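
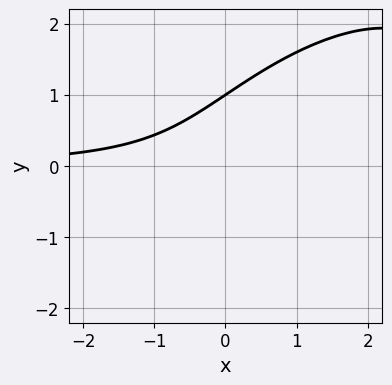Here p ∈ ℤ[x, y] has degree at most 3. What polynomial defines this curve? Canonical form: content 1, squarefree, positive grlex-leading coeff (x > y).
2*x^2*y - 3*x*y^2 + 3*y^3 - 3*x*y - 3

First, degree: a generic line meets the curve in up to 3 points, so deg p = 3.
Then, observable constraints: it misses every integer gridline on the x-axis; it meets the y-axis at y = 1 (among the integer gridlines).
Finally, assembling these constraints gives the stated polynomial.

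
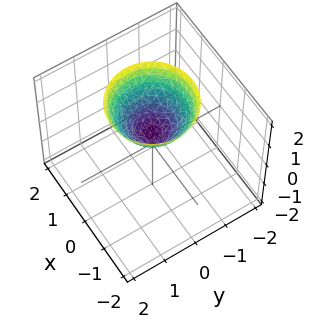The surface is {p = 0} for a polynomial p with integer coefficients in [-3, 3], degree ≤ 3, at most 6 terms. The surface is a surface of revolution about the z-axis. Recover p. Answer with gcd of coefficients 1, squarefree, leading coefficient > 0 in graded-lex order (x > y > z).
2*x^2 + 2*y^2 - 2*z + 1

1. Degree: the shape is more complex than any degree-1 surface, so deg p = 2.
2. By symmetry, every cross-section ⟂ z is a circle, so x, y appear only via x² + y².
3. From the axis intercepts and sections: it misses every integer gridline on the y-axis; a circular section at z = 2 has radius between 1 and 2; the surface avoids every integer x-axis point in the box.
4. The integer polynomial consistent with all of this is the stated p.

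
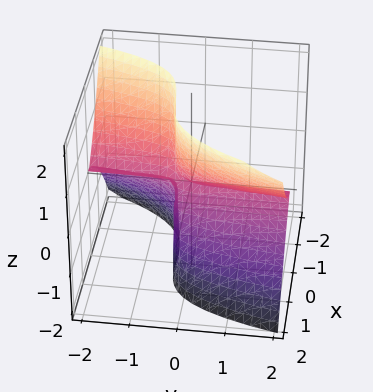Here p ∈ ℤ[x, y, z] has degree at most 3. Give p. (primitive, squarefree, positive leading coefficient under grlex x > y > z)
3*x^3 - x*y*z - 3*y*z^2 - z^2

First, the degree is 3 — the shape is more complex than any degree-2 surface.
Next, checking where it meets the axes: the visible y-axis segment lies entirely on the surface; it meets the x-axis at x = 0 (among the integer gridlines).
Finally, together with the visible shape, these determine p as stated.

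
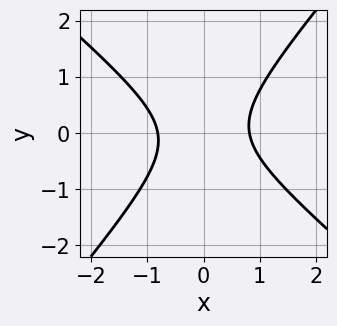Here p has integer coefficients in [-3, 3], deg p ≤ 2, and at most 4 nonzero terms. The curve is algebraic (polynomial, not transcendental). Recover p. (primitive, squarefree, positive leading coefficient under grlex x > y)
3*x^2 + x*y - 3*y^2 - 2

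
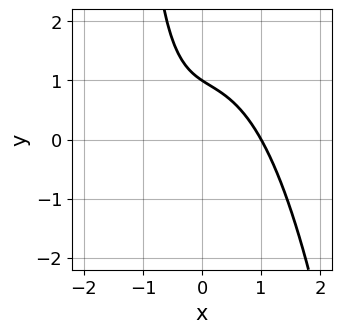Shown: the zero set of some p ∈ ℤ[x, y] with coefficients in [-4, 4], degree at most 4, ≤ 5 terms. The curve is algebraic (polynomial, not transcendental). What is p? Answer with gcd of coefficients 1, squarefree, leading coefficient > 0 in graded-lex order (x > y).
3*x^3 + 2*x*y + 3*y - 3

First, deg p = 3.
Then, from the visible intercepts: it crosses the y-axis at the gridline y = 1; it crosses the x-axis at the gridline x = 1.
Finally, fitting integer coefficients to these (and the overall shape) gives p.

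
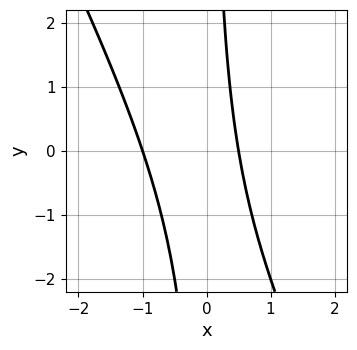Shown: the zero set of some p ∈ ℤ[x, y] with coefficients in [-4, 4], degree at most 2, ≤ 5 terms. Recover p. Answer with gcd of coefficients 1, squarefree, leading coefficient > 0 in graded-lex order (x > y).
2*x^2 + x*y + x - 1

deg p = 2. The shape is more complex than any degree-1 curve.
From the axis intercepts and sections: it crosses the x-axis at the gridline x = -1; it misses every integer gridline on the y-axis.
Together with the visible shape, these determine p as stated.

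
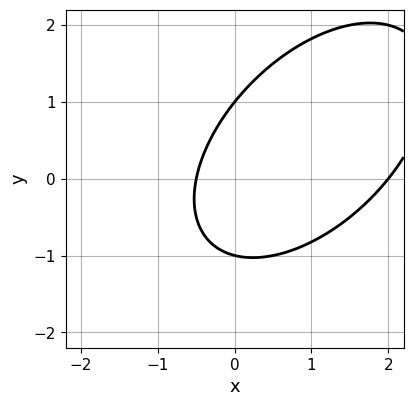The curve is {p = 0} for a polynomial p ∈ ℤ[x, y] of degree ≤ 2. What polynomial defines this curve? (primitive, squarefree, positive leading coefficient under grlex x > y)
First, deg p = 2. No degree-1 curve has this shape.
Next, from the visible intercepts: the y-axis gridline crossings are at y ∈ {-1, 1}; one x-axis crossing is at x = 2.
Finally, together with the visible shape, these determine p as stated.

2*x^2 - 2*x*y + 2*y^2 - 3*x - 2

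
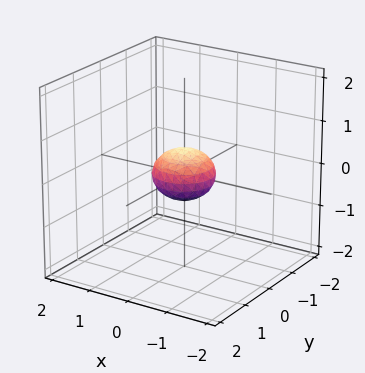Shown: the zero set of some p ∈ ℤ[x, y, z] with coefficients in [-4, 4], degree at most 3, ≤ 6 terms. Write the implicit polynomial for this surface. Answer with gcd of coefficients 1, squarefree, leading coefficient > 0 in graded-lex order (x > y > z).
2*x^2 + 2*y^2 + 3*z^2 - 1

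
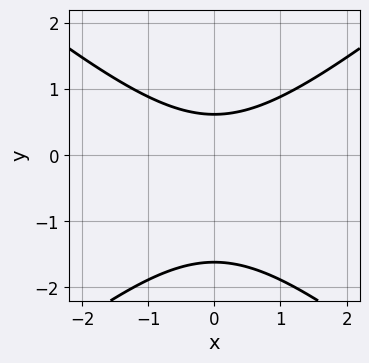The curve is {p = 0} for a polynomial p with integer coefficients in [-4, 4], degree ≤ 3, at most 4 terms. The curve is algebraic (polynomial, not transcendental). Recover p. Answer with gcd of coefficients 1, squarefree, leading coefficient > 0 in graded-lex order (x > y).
1. Degree: no degree-1 curve has this shape, so deg p = 2.
2. Symmetries: mirror symmetry x ↦ −x ⇒ only even powers of x.
3. Observable constraints: no x-intercept at any integer in the box.
4. Matching integer coefficients to the picture gives p.

2*x^2 - 3*y^2 - 3*y + 3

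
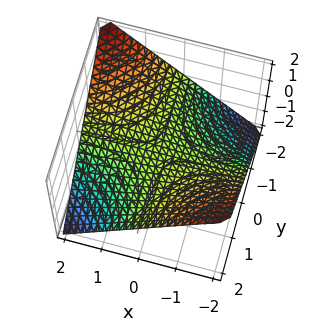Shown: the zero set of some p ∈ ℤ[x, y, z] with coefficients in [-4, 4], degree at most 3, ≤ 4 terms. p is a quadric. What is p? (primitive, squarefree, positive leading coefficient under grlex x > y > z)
x*y + 2*z

1. The degree is 2 — a saddle surface; a quadric.
2. Reading off the gridlines: it meets the z-axis at z = 0 (among the integer gridlines); every point of the y-axis in the box is on the surface; the visible x-axis segment lies entirely on the surface.
3. Matching integer coefficients to the picture gives p.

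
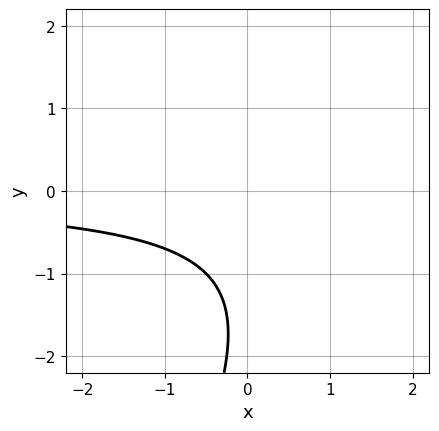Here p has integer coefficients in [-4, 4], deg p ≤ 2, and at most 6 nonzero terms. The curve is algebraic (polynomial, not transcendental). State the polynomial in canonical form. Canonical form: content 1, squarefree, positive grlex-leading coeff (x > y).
First, the degree is 2 — the shape is more complex than any degree-1 curve.
Next, against the integer gridlines: the curve avoids every integer y-axis point in the box; no x-intercept at any integer in the box.
Finally, fitting integer coefficients to these (and the overall shape) gives p.

2*x*y - y^2 - 3*y - 3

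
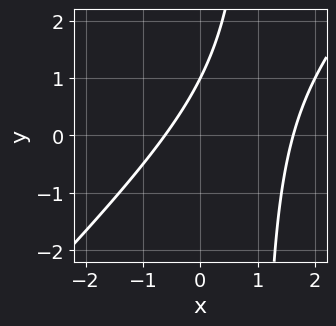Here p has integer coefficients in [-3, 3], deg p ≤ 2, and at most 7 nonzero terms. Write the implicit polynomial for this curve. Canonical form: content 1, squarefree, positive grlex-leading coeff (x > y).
x^2 - x*y - x + y - 1

deg p = 2. The shape is more complex than any degree-1 curve.
Against the integer gridlines: it meets the y-axis at y = 1 (among the integer gridlines).
Assembling these constraints gives the stated polynomial.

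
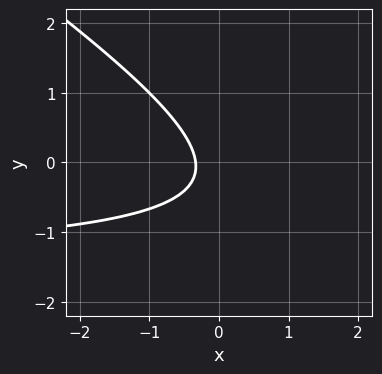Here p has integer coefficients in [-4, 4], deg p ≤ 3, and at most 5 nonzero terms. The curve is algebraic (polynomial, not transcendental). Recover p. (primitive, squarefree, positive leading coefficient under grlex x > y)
(a) deg p = 2. No degree-1 curve has this shape.
(b) Against the integer gridlines: it misses every integer gridline on the y-axis.
(c) Putting this together gives p.

2*x*y + 3*y^2 + 3*x + y + 1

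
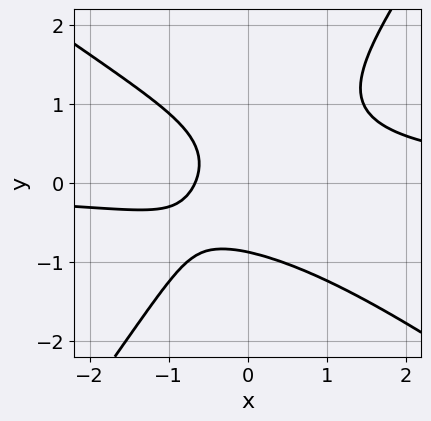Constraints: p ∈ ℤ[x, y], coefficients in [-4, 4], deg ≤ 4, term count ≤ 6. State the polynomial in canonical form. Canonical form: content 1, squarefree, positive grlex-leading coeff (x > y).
3*x^2*y + 2*x*y^2 - 3*y^3 - 3*x - 2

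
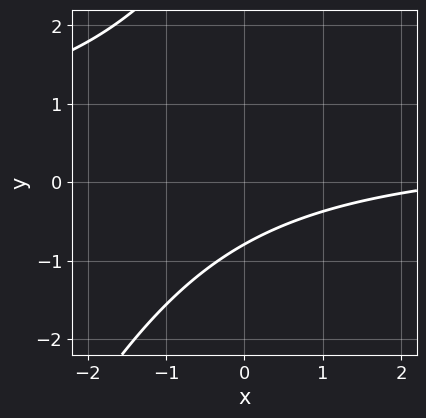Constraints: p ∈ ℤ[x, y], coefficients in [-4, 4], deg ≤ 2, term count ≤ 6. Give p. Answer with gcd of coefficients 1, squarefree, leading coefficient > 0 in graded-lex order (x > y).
The degree is 2 — no degree-1 curve has this shape.
From the axis intercepts and sections: no x-intercept at any integer in the box.
Together with the visible shape, these determine p as stated.

2*x*y - y^2 - x + 3*y + 3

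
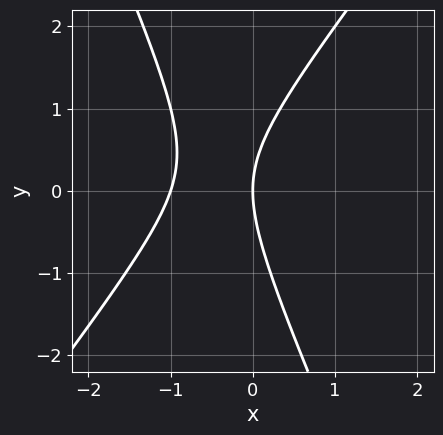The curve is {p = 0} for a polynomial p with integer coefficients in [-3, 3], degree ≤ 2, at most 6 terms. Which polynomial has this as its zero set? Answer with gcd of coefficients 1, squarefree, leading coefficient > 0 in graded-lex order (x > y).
3*x^2 - x*y - y^2 + 3*x

deg p = 2. A generic line meets the curve in up to 2 points.
Against the integer gridlines: one y-axis crossing is at y = 0; among the integer gridlines, it crosses the x-axis at x ∈ {-1, 0}.
Putting this together gives p.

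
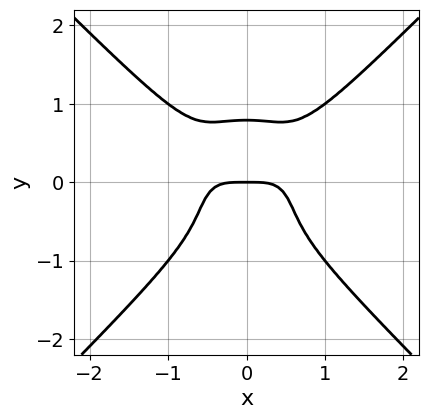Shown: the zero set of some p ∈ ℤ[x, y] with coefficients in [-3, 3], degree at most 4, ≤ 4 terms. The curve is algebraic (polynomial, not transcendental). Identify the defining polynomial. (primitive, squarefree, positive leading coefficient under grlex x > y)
First, the degree is 4 — a generic line meets the curve in up to 4 points.
Then, symmetries: it's symmetric under x → −x, forcing even powers of x.
Next, observable constraints: it meets the y-axis at y = 0 (among the integer gridlines); it meets the x-axis at x = 0 (among the integer gridlines).
Finally, the integer polynomial consistent with all of this is the stated p.

2*x^4 - 2*y^4 - x^2*y + y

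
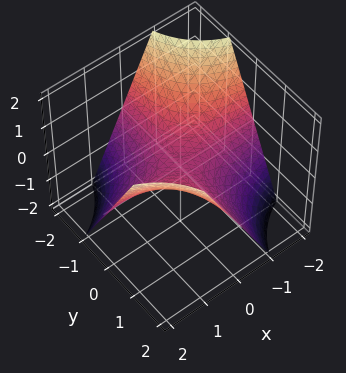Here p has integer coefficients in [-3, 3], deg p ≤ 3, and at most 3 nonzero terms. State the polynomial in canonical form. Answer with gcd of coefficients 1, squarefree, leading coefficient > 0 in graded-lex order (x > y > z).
x*y - z

deg p = 2. A hyperbolic paraboloid; a quadric.
Reading off the gridlines: every point of the y-axis in the box is on the surface; the visible x-axis segment lies entirely on the surface.
Fitting integer coefficients to these (and the overall shape) gives p.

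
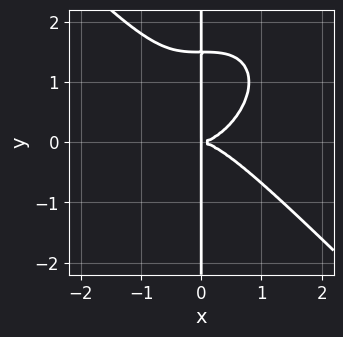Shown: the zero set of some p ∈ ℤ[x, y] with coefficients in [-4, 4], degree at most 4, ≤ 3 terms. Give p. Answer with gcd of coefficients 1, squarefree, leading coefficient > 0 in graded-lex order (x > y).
2*x^4 + 2*x*y^3 - 3*x*y^2

First, degree: a generic line meets the curve in up to 4 points, so deg p = 4.
Then, against the integer gridlines: every point of the y-axis in the box is on the curve.
Finally, fitting integer coefficients to these (and the overall shape) gives p.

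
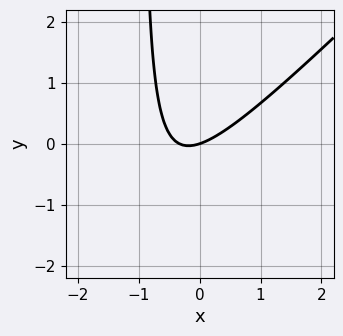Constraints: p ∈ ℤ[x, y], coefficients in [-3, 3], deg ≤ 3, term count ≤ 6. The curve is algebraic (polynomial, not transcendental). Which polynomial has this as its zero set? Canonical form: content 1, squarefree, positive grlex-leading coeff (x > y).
(a) deg p = 2. No degree-1 curve has this shape.
(b) Checking where it meets the axes: one y-axis crossing is at y = 0; one x-axis crossing is at x = 0.
(c) Solving for integer coefficients yields p as stated.

3*x^2 - 3*x*y + x - 3*y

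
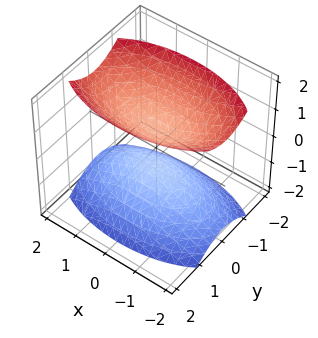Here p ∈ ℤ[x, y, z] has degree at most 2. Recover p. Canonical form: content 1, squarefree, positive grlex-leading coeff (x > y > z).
1. I count 2 distinct pieces. Treating them together as one polynomial.
2. deg p = 2. Two sheets facing apart; a quadric.
3. Symmetries: the y ↦ −y reflection is a symmetry, so y appears only in even powers; the x ↦ −x reflection is a symmetry, so x appears only in even powers; the z ↦ −z reflection is a symmetry, so z appears only in even powers.
4. From the axis intercepts and sections: no y-intercept at any integer in the box; it misses every integer gridline on the x-axis.
5. The integer polynomial consistent with all of this is the stated p.

x^2 + 3*y^2 - 2*z^2 + 1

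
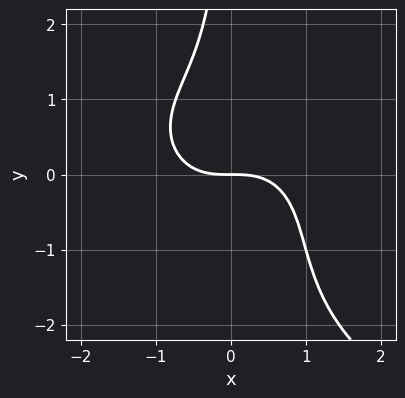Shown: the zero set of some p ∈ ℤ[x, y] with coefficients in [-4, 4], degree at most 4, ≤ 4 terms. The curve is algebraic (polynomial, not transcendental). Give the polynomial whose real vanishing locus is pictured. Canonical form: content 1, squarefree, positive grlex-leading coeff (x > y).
x*y^3 + 2*x^3 + 2*x*y^2 + 3*y

1. Degree: no degree-3 curve has this shape, so deg p = 4.
2. Checking where it meets the axes: one y-axis crossing is at y = 0; one x-axis crossing is at x = 0.
3. Fitting integer coefficients to these (and the overall shape) gives p.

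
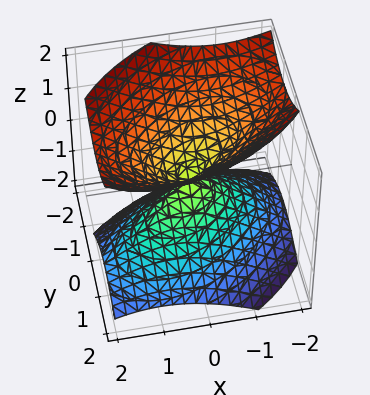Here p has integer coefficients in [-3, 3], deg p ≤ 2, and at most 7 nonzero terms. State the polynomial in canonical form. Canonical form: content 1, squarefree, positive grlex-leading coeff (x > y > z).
First, I count 2 distinct pieces. Treating them together as one polynomial.
Next, the degree is 2 — a generic line meets the surface in up to 2 points.
Then, checking where it meets the axes: one y-axis crossing is at y = 0; it meets the x-axis at x = 0 (among the integer gridlines).
Finally, putting this together gives p.

2*x^2 - 2*x*y + 3*y^2 + y*z - 3*z^2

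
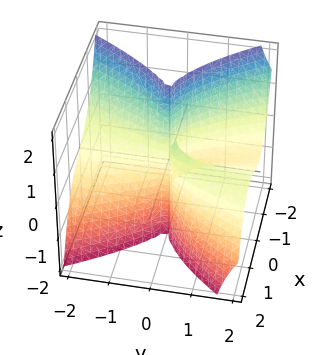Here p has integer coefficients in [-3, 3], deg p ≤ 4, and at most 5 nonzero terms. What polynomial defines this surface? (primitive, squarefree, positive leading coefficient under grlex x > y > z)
x^3 + y^2*z - x*y

First, deg p = 3. The shape is more complex than any degree-2 surface.
Next, against the integer gridlines: every point of the z-axis in the box is on the surface; one x-axis crossing is at x = 0.
Finally, these observations pin down the coefficients. Check: (0, -2, 0) on the y-axis lies on the surface, and p(0, -2, 0) = 0. ✓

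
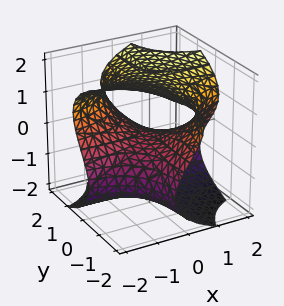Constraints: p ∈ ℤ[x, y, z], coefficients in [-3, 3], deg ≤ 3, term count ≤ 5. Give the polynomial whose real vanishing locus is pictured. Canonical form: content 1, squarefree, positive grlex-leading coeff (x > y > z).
1. The degree is 3 — the shape is more complex than any degree-2 surface.
2. Checking where it meets the axes: every point of the y-axis in the box is on the surface; one z-axis crossing is at z = 0; every point of the x-axis in the box is on the surface.
3. Assembling these constraints gives the stated polynomial.

z^3 - 2*x*y - 3*z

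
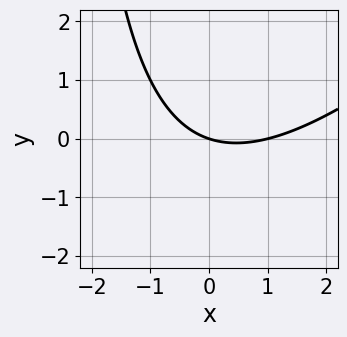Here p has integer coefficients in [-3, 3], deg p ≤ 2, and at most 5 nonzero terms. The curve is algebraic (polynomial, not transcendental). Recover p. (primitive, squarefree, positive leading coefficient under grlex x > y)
x^2 - x*y - x - 3*y

(a) The degree is 2 — the shape is more complex than any degree-1 curve.
(b) Checking where it meets the axes: one y-axis crossing is at y = 0; the x-axis gridline crossings are at x ∈ {0, 1}.
(c) Matching integer coefficients to the picture gives p.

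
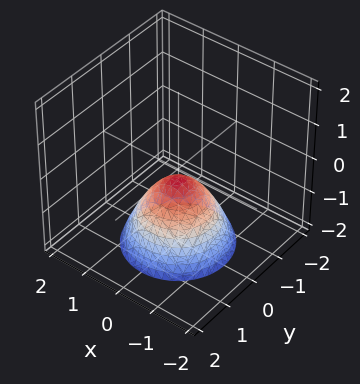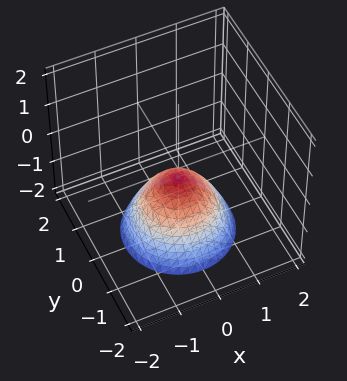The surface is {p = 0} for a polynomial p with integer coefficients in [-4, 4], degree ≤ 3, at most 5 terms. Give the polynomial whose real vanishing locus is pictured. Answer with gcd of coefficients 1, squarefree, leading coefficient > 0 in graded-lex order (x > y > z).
1. The degree is 2 — a generic line meets the surface in up to 2 points.
2. Symmetries: rotational symmetry about the z-axis ⇒ p depends on x, y only through x² + y².
3. Reading off the gridlines: it misses every integer gridline on the y-axis; no x-intercept at any integer in the box; a circular section at z = -1 has radius between 0 and 1.
4. These observations pin down the coefficients.

3*x^2 + 3*y^2 + 3*z + 1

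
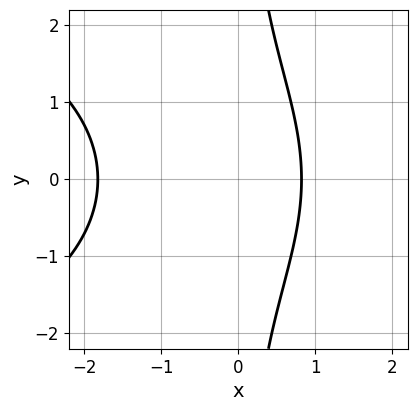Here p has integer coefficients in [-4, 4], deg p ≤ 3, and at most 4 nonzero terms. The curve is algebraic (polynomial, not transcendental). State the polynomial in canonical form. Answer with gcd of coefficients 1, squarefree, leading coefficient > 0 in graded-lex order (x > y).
1. The degree is 3 — the shape is more complex than any degree-2 curve.
2. Symmetries: it's symmetric under y → −y, forcing even powers of y.
3. Checking where it meets the axes: it misses every integer gridline on the y-axis.
4. These observations pin down the coefficients.

x*y^2 + 2*x^2 + 2*x - 3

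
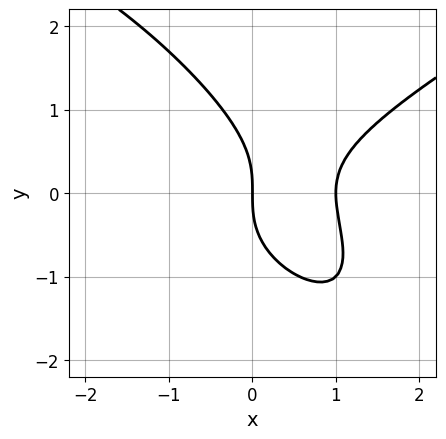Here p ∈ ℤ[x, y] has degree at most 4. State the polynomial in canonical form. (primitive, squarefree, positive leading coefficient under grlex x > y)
The degree is 3 — no degree-2 curve has this shape.
From the visible intercepts: it meets the y-axis at y = 0 (among the integer gridlines); the x-axis gridline crossings are at x ∈ {0, 1}.
Solving for integer coefficients yields p as stated.

x^3 - 2*x*y^2 - 2*y^3 + 2*x^2 - 3*x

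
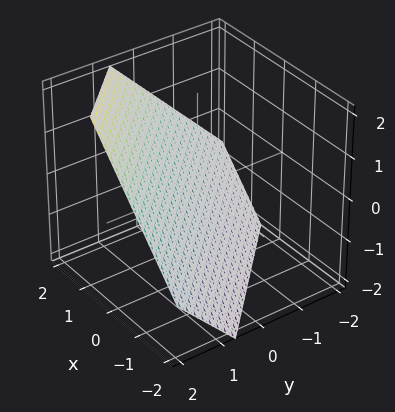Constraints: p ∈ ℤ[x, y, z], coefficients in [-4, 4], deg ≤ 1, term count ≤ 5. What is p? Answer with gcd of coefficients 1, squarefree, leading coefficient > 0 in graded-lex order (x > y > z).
First, the degree is 1 — the surface is flat (a plane).
Finally, putting this together gives p.

3*x + 3*y - 3*z - 2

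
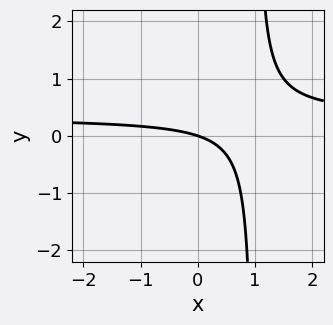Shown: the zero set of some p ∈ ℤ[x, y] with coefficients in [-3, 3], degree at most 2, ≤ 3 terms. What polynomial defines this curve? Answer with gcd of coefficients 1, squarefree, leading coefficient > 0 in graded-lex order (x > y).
The degree is 2 — no degree-1 curve has this shape.
Checking where it meets the axes: it crosses the y-axis at the gridline y = 0; one x-axis crossing is at x = 0.
Solving for integer coefficients yields p as stated.

3*x*y - x - 3*y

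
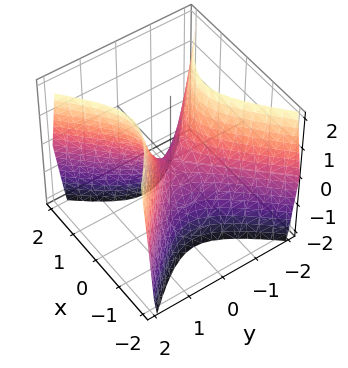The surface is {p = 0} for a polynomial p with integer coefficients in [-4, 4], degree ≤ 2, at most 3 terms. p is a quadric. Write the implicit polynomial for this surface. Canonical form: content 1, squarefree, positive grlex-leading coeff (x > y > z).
First, degree: a hyperbolic paraboloid; a quadric, so deg p = 2.
Then, symmetries: the y ↦ −y reflection is a symmetry, so y appears only in even powers; the x ↦ −x reflection is a symmetry, so x appears only in even powers.
Then, checking where it meets the axes: it meets the x-axis at x = 0 (among the integer gridlines); it meets the z-axis at z = 0 (among the integer gridlines); it meets the y-axis at y = 0 (among the integer gridlines).
Finally, the integer polynomial consistent with all of this is the stated p.

2*x^2 - 2*y^2 + z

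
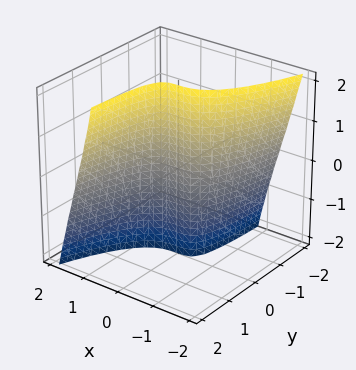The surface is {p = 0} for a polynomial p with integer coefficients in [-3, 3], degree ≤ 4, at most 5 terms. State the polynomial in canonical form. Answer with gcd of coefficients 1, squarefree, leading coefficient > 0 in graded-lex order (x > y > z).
2*x^3 + x*y*z - 2*y

1. Degree: a generic line meets the surface in up to 3 points, so deg p = 3.
2. Against the integer gridlines: one y-axis crossing is at y = 0; the visible z-axis segment lies entirely on the surface; it crosses the x-axis at the gridline x = 0.
3. Solving for integer coefficients yields p as stated.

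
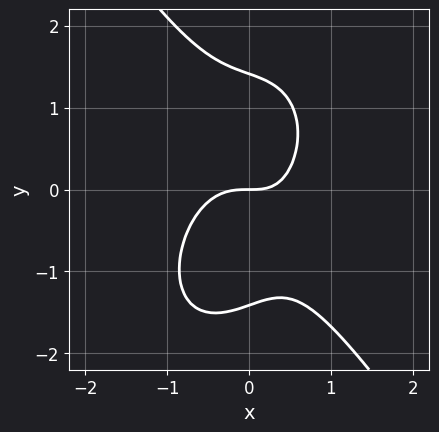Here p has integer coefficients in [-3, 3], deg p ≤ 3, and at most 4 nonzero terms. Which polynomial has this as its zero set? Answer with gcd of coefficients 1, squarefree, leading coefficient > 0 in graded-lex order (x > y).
The degree is 3 — no degree-2 curve has this shape.
Reading off the gridlines: it crosses the y-axis at the gridline y = 0; one x-axis crossing is at x = 0.
Matching integer coefficients to the picture gives p.

3*x^3 + y^3 + x*y - 2*y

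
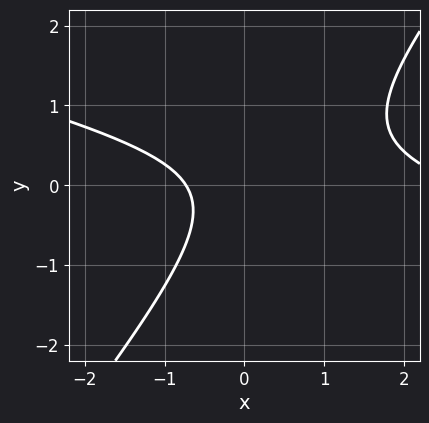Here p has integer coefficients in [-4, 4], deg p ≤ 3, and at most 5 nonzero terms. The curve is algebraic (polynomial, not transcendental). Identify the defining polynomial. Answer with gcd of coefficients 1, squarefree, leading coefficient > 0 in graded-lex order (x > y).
Degree: a generic line meets the curve in up to 2 points, so deg p = 2.
Reading off the gridlines: it misses every integer gridline on the y-axis.
Putting this together gives p.

x^2 + 3*x*y - 3*y^2 - 2*x - 2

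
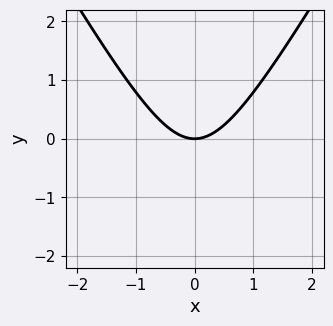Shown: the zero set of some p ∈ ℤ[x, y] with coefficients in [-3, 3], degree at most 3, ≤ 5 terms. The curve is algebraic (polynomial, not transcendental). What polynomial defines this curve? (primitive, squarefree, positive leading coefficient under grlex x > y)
3*x^2 - y^2 - 3*y

First, deg p = 2. No degree-1 curve has this shape.
Next, symmetries: it's symmetric under x → −x, forcing even powers of x.
Then, against the integer gridlines: it meets the y-axis at y = 0 (among the integer gridlines); one x-axis crossing is at x = 0.
Finally, solving for integer coefficients yields p as stated.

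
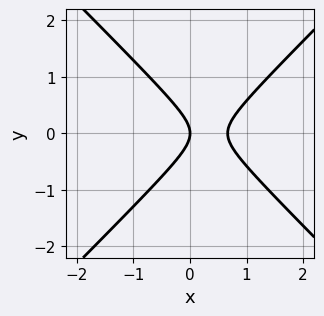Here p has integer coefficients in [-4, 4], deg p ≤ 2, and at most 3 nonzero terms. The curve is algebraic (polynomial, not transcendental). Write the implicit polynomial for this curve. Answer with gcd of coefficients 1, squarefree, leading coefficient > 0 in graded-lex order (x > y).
First, the degree is 2 — no degree-1 curve has this shape.
Then, symmetries: it's symmetric under y → −y, forcing even powers of y.
Then, against the integer gridlines: it meets the y-axis at y = 0 (among the integer gridlines); one x-axis crossing is at x = 0.
Finally, together with the visible shape, these determine p as stated.

3*x^2 - 3*y^2 - 2*x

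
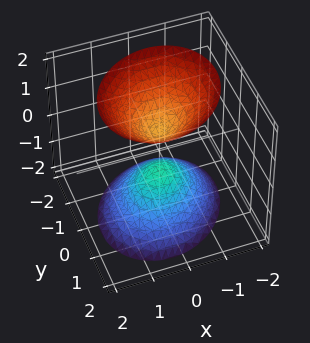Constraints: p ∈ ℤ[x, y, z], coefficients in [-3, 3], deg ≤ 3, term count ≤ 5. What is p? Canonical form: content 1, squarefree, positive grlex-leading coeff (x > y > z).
3*x^2 - x*y + 3*y^2 - 2*z^2 + 1

(a) There are 2 components.
(b) The degree is 2 — a generic line meets the surface in up to 2 points.
(c) From the axis intercepts and sections: it misses every integer gridline on the x-axis; it misses every integer gridline on the y-axis.
(d) Putting this together gives p.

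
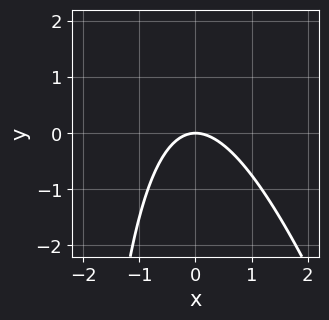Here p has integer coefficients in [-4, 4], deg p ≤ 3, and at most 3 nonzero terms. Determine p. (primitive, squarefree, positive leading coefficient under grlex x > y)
3*x^2 + x*y + 3*y

1. deg p = 2.
2. Reading off the gridlines: one x-axis crossing is at x = 0; one y-axis crossing is at y = 0.
3. The integer polynomial consistent with all of this is the stated p.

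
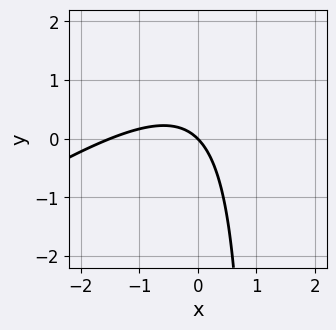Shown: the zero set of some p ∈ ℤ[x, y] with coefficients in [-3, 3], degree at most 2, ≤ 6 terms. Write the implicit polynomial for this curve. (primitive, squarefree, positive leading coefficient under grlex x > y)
(a) The degree is 2 — the shape is more complex than any degree-1 curve.
(b) Checking where it meets the axes: one y-axis crossing is at y = 0; it meets the x-axis at x = 0 (among the integer gridlines).
(c) Fitting integer coefficients to these (and the overall shape) gives p.

2*x^2 - 3*x*y + 3*x + 3*y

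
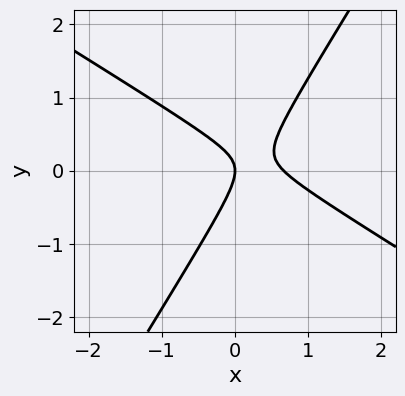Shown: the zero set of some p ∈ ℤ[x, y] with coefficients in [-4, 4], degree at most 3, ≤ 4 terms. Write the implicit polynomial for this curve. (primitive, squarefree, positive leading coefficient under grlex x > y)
The degree is 2 — no degree-1 curve has this shape.
Checking where it meets the axes: one x-axis crossing is at x = 0; it meets the y-axis at y = 0 (among the integer gridlines).
Matching integer coefficients to the picture gives p.

3*x^2 + 3*x*y - 3*y^2 - 2*x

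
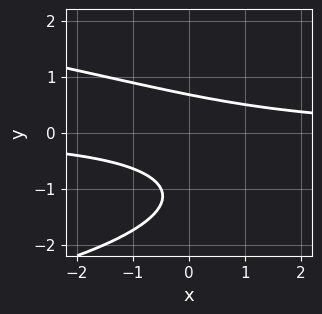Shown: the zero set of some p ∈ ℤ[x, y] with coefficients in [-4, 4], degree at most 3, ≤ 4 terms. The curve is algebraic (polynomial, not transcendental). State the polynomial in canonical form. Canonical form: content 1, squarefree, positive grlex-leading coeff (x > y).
The degree is 3 — the shape is more complex than any degree-2 curve.
Observable constraints: it misses every integer gridline on the x-axis.
Putting this together gives p.

2*y^3 + 2*x*y + 3*y^2 - 2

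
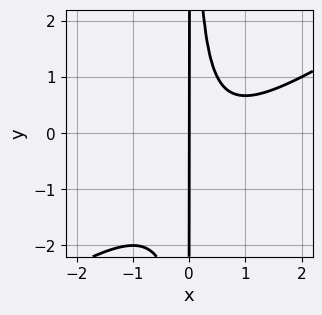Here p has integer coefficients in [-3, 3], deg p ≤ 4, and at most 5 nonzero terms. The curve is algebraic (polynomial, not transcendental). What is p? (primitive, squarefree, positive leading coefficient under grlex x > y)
2*x^3 - 3*x^2*y - 2*x^2 + 2*x

First, deg p = 3. No degree-2 curve has this shape.
Then, reading off the gridlines: it meets the x-axis at x = 0 (among the integer gridlines); the visible y-axis segment lies entirely on the curve.
Finally, solving for integer coefficients yields p as stated.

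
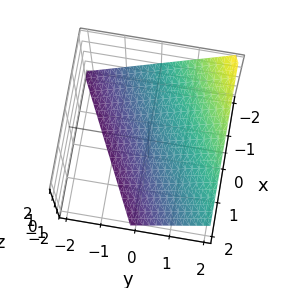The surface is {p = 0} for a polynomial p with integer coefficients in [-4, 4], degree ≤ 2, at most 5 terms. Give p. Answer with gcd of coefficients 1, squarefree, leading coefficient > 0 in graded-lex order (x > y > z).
deg p = 1.
Against the integer gridlines: it crosses the z-axis at the gridline z = -1; one x-axis crossing is at x = -2; one y-axis crossing is at y = 1.
Putting this together gives p.

x - 2*y + 2*z + 2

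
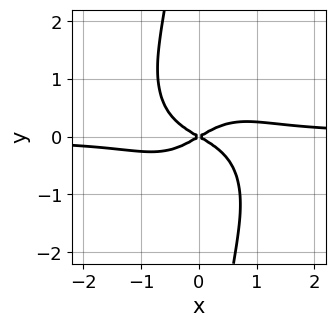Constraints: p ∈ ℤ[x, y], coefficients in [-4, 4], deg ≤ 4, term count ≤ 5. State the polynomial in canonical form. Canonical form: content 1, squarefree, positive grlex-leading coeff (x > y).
3*x^3*y + 2*x*y^3 - x^2 + 3*y^2

(a) deg p = 4.
(b) From the visible intercepts: one x-axis crossing is at x = 0; it crosses the y-axis at the gridline y = 0.
(c) Assembling these constraints gives the stated polynomial.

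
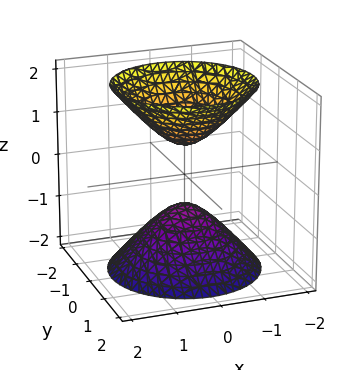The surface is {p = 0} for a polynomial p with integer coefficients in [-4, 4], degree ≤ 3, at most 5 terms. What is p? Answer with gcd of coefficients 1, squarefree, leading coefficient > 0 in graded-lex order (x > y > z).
3*x^2 + 3*y^2 - 2*z^2 + 1

(a) I count 2 distinct pieces. They look like related sheets of one shape, so recover p as a whole.
(b) Degree: two separate bowl-shaped sheets opening away from each other; a quadric, so deg p = 2.
(c) Symmetries: rotational symmetry about the z-axis ⇒ p depends on x, y only through x² + y²; the z ↦ −z reflection is a symmetry, so z appears only in even powers.
(d) From the axis intercepts and sections: no x-intercept at any integer in the box; no y-intercept at any integer in the box; a circular section at z = 1 has radius between 0 and 1.
(e) Together with the visible shape, these determine p as stated.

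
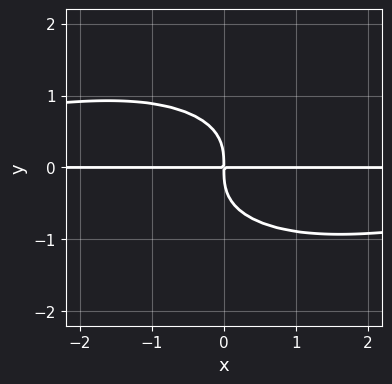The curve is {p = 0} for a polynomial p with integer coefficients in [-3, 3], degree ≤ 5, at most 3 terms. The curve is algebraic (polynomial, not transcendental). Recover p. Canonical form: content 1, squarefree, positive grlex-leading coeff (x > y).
x^2*y^2 + 3*y^4 + 3*x*y

1. deg p = 4.
2. Against the integer gridlines: the visible x-axis segment lies entirely on the curve.
3. These observations pin down the coefficients.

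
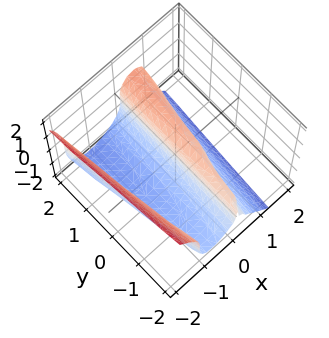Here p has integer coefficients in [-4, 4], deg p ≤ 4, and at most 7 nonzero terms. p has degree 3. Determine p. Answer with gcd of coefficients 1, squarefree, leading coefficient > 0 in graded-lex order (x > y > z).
3*x^3 + z^3 + 3*x^2 - x*y - 3*x

1. The degree is 3 — the shape is more complex than any degree-2 surface.
2. From the visible intercepts: it crosses the z-axis at the gridline z = 0; it crosses the x-axis at the gridline x = 0; every point of the y-axis in the box is on the surface.
3. Fitting integer coefficients to these (and the overall shape) gives p.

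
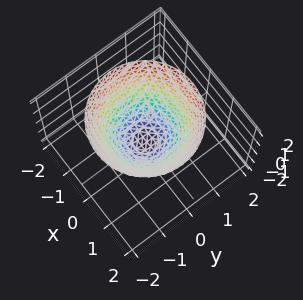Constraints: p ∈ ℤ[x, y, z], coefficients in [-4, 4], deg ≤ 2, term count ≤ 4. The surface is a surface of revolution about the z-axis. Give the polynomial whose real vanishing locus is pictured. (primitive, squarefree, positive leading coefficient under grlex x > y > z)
2*x^2 + 2*y^2 - 2*z - 1

(a) deg p = 2. A generic line meets the surface in up to 2 points.
(b) Symmetries: the surface is invariant under rotation about z: p = q(x² + y², z).
(c) Reading off the gridlines: a circular section at z = 1 has radius between 1 and 2.
(d) Putting this together gives p.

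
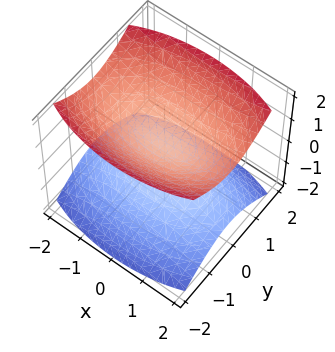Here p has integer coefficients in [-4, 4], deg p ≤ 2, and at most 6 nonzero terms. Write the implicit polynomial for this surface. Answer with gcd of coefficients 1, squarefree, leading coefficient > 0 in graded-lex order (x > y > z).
1. There are 2 components.
2. The degree is 2 — two separate bowl-shaped sheets opening away from each other; a quadric.
3. Symmetries: it's symmetric under x → −x, forcing even powers of x; mirror symmetry y ↦ −y ⇒ only even powers of y; the z ↦ −z reflection is a symmetry, so z appears only in even powers.
4. From the axis intercepts and sections: it misses every integer gridline on the x-axis; no y-intercept at any integer in the box.
5. These observations pin down the coefficients.

x^2 + 3*y^2 - 3*z^2 + 1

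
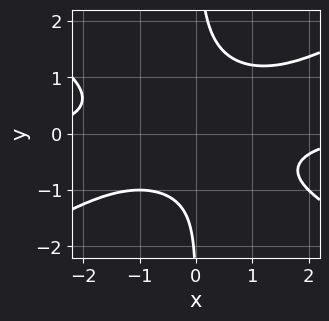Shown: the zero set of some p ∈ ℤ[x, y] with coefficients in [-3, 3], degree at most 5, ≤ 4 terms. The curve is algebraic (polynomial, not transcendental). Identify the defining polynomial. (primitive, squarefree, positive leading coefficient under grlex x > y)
x^3*y - 3*x*y^3 + y + 3

First, degree: the shape is more complex than any degree-3 curve, so deg p = 4.
Next, reading off the gridlines: no x-intercept at any integer in the box; it misses every integer gridline on the y-axis.
Finally, putting this together gives p.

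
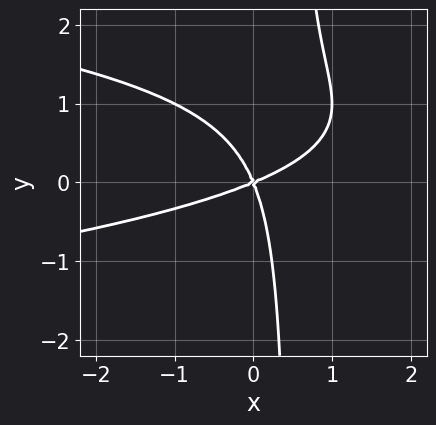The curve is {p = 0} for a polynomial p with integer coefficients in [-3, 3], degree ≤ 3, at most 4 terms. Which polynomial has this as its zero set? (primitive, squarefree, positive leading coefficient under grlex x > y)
2*x*y^2 + x^2 - 2*x*y - y^2

First, the degree is 3 — no degree-2 curve has this shape.
Next, reading off the gridlines: it meets the x-axis at x = 0 (among the integer gridlines); it meets the y-axis at y = 0 (among the integer gridlines).
Finally, fitting integer coefficients to these (and the overall shape) gives p.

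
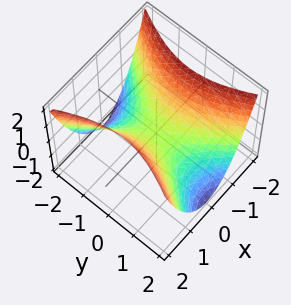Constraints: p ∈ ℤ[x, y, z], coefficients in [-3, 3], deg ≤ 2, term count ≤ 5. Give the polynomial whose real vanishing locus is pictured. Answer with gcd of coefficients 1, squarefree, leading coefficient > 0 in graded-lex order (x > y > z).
2*x^2 - y^2 - 2*z

1. Degree: a hyperbolic paraboloid; a quadric, so deg p = 2.
2. Symmetries: it's symmetric under x → −x, forcing even powers of x; the y ↦ −y reflection is a symmetry, so y appears only in even powers.
3. Checking where it meets the axes: it meets the x-axis at x = 0 (among the integer gridlines); it meets the z-axis at z = 0 (among the integer gridlines); it crosses the y-axis at the gridline y = 0.
4. Assembling these constraints gives the stated polynomial.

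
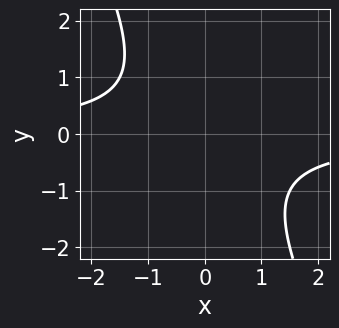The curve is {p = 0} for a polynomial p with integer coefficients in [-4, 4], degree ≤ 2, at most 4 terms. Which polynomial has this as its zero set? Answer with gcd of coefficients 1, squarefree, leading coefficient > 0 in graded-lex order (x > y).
The degree is 2 — the shape is more complex than any degree-1 curve.
Observable constraints: no y-intercept at any integer in the box; the curve avoids every integer x-axis point in the box.
Together with the visible shape, these determine p as stated.

2*x*y + y^2 + 2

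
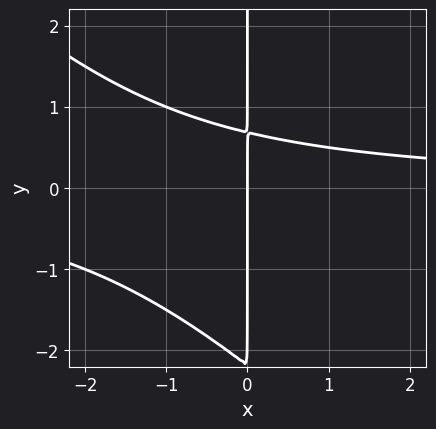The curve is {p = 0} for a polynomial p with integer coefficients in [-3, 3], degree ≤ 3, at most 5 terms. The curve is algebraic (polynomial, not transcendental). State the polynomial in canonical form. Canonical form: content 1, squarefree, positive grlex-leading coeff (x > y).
2*x^2*y + 2*x*y^2 + 3*x*y - 3*x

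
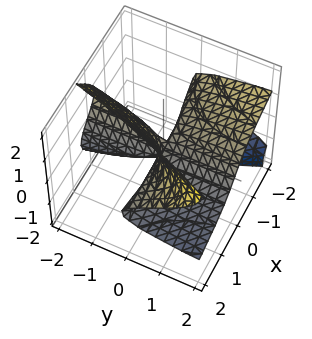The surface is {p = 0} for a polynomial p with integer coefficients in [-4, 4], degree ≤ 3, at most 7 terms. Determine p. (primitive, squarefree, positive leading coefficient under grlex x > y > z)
x^2*z + 3*x*z^2 - 2*z^3 - 2*x*y - 2*y*z

First, the degree is 3 — a generic line meets the surface in up to 3 points.
Next, from the axis intercepts and sections: it meets the z-axis at z = 0 (among the integer gridlines); every point of the x-axis in the box is on the surface; the visible y-axis segment lies entirely on the surface.
Finally, solving for integer coefficients yields p as stated.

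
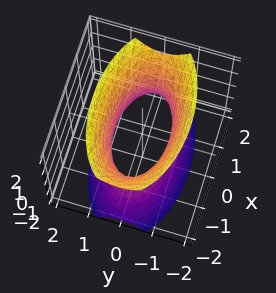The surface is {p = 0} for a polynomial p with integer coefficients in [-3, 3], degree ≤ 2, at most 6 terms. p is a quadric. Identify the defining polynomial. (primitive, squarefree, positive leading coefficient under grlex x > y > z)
x^2 + 3*y^2 - z^2 - 2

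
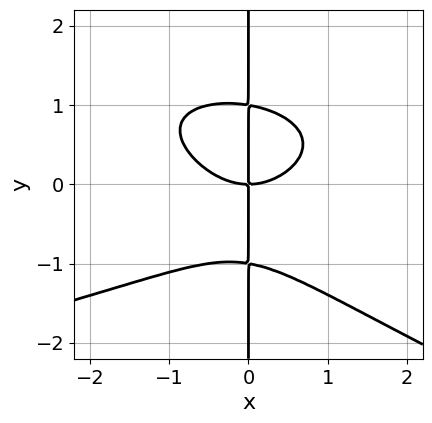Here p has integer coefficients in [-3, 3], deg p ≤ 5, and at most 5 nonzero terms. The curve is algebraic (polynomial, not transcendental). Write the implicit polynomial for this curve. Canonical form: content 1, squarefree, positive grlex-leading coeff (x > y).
x^2*y^2 + 3*x*y^3 + 2*x^3 - 3*x*y

First, degree: the shape is more complex than any degree-3 curve, so deg p = 4.
Next, against the integer gridlines: it meets the x-axis at x = 0 (among the integer gridlines); the visible y-axis segment lies entirely on the curve.
Finally, putting this together gives p.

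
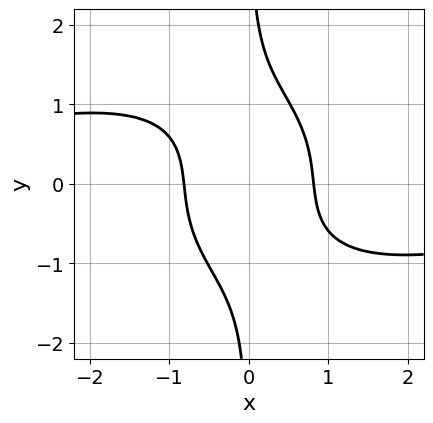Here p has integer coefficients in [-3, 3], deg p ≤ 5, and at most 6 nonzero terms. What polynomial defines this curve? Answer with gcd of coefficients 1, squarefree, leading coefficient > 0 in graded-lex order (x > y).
x^3*y + 2*x*y^3 + 3*x^2 - 2

First, degree: the shape is more complex than any degree-3 curve, so deg p = 4.
Next, checking where it meets the axes: no y-intercept at any integer in the box.
Finally, putting this together gives p.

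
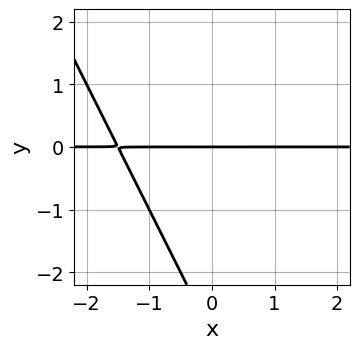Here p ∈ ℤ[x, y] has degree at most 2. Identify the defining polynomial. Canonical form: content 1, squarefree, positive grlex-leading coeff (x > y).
2*x*y + y^2 + 3*y

1. deg p = 2. The shape is more complex than any degree-1 curve.
2. From the axis intercepts and sections: one y-axis crossing is at y = 0; the visible x-axis segment lies entirely on the curve.
3. Together with the visible shape, these determine p as stated.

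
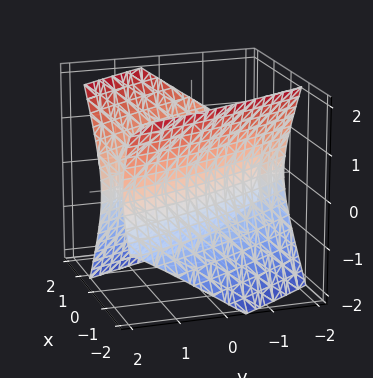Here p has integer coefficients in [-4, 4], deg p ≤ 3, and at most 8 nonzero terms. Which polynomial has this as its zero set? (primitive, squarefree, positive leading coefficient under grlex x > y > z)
3*x^2 + 3*x*y - x*z + y^2 - 2*z^2 - 3

There are 2 components.
Degree: a generic line meets the surface in up to 2 points, so deg p = 2.
From the axis intercepts and sections: no z-intercept at any integer in the box; among the integer gridlines, it crosses the x-axis at x ∈ {-1, 1}.
Fitting integer coefficients to these (and the overall shape) gives p.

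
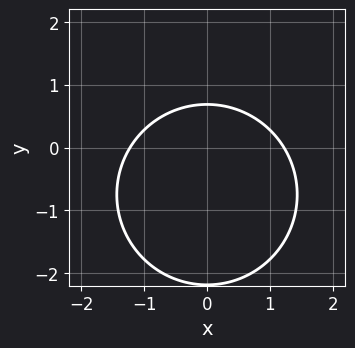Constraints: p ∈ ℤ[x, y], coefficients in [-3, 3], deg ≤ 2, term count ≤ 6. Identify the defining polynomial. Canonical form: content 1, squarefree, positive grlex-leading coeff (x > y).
2*x^2 + 2*y^2 + 3*y - 3

1. Degree: a generic line meets the curve in up to 2 points, so deg p = 2.
2. Symmetries: mirror symmetry x ↦ −x ⇒ only even powers of x.
3. Assembling these constraints gives the stated polynomial.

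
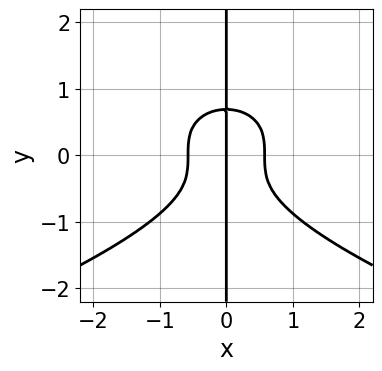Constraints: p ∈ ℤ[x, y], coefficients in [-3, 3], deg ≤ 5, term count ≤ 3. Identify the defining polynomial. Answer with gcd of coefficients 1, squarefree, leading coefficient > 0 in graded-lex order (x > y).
First, the degree is 4 — the shape is more complex than any degree-3 curve.
Then, against the integer gridlines: every point of the y-axis in the box is on the curve; it crosses the x-axis at the gridline x = 0.
Finally, fitting integer coefficients to these (and the overall shape) gives p.

3*x*y^3 + 3*x^3 - x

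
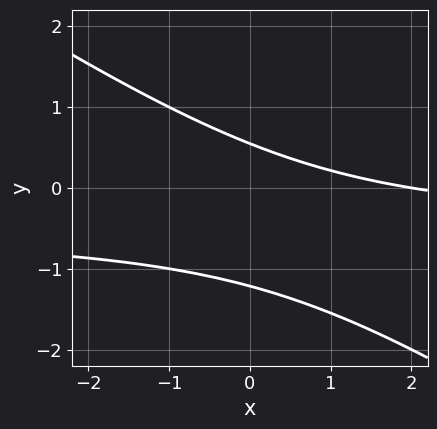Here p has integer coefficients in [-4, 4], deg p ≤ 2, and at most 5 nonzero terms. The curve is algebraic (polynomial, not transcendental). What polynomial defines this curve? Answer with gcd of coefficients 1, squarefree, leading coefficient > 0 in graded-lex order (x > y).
2*x*y + 3*y^2 + x + 2*y - 2

1. The degree is 2 — a generic line meets the curve in up to 2 points.
2. Observable constraints: it meets the x-axis at x = 2 (among the integer gridlines).
3. Putting this together gives p.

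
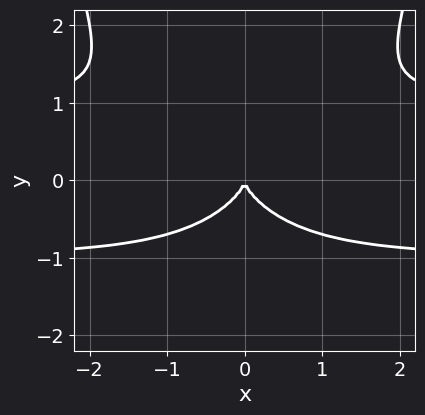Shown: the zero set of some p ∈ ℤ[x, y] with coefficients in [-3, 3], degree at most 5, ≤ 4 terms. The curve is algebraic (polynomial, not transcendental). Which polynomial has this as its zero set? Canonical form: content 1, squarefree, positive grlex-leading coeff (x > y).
1. deg p = 4.
2. Symmetries: it's symmetric under x → −x, forcing even powers of x.
3. From the axis intercepts and sections: it crosses the y-axis at the gridline y = 0; it meets the x-axis at x = 0 (among the integer gridlines).
4. Solving for integer coefficients yields p as stated.

2*x^2*y^2 - 3*y^3 - 2*x^2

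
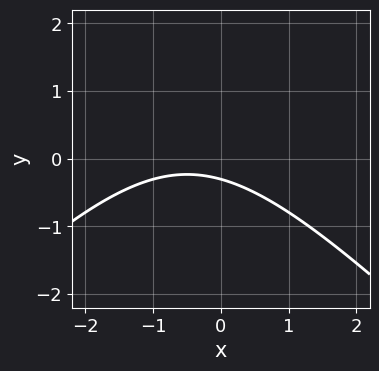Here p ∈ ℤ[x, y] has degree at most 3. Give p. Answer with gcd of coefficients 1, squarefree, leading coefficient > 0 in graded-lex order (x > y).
(a) Degree: a generic line meets the curve in up to 2 points, so deg p = 2.
(b) Reading off the gridlines: the curve avoids every integer x-axis point in the box.
(c) Fitting integer coefficients to these (and the overall shape) gives p.

x^2 - y^2 + x + 3*y + 1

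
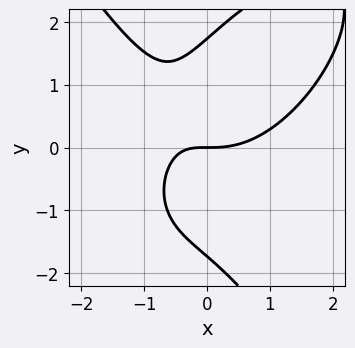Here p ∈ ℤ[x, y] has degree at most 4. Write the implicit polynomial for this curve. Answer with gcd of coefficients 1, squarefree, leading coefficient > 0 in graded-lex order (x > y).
2*x^3 - x^2*y + y^3 - 3*x*y - 3*y

The degree is 3 — no degree-2 curve has this shape.
Reading off the gridlines: one y-axis crossing is at y = 0; one x-axis crossing is at x = 0.
Putting this together gives p.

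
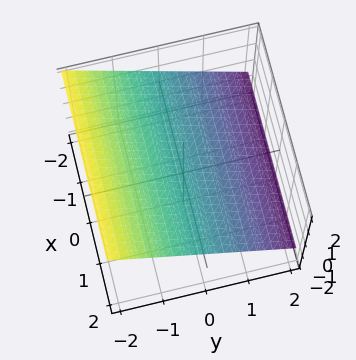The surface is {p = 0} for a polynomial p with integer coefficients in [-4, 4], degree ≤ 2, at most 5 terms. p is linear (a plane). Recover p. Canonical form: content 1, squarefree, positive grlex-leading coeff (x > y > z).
2*y + 3*z - 2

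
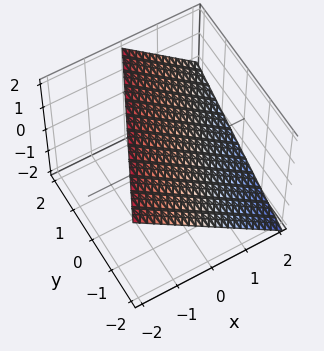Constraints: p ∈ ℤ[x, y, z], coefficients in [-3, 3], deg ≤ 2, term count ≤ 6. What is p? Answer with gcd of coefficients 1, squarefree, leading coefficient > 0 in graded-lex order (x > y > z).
(a) deg p = 1. The surface is flat (a plane).
(b) Checking where it meets the axes: it meets the z-axis at z = 1 (among the integer gridlines); one y-axis crossing is at y = -2.
(c) Solving for integer coefficients yields p as stated. Check: (1, 0, 0) on the x-axis lies on the surface, and p(1, 0, 0) = 0. ✓

2*x - y + 2*z - 2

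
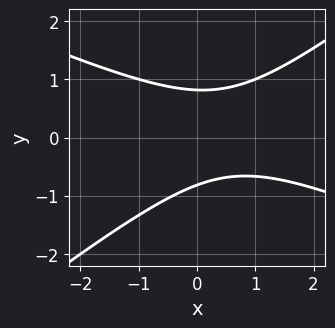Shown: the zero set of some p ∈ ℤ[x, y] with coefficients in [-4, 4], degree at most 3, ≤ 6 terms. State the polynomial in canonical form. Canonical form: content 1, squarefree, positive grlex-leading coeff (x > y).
x^2 + x*y - 3*y^2 - x + 2

1. deg p = 2. No degree-1 curve has this shape.
2. Checking where it meets the axes: no x-intercept at any integer in the box.
3. These observations pin down the coefficients.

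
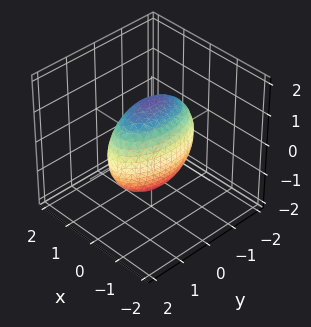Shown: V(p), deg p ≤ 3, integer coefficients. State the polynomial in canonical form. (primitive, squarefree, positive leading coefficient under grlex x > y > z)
deg p = 2. Bounded and convex; a quadric.
Symmetries: mirror symmetry z ↦ −z ⇒ only even powers of z; mirror symmetry x ↦ −x ⇒ only even powers of x; mirror symmetry y ↦ −y ⇒ only even powers of y.
Together with the visible shape, these determine p as stated.

3*x^2 + y^2 + z^2 - 2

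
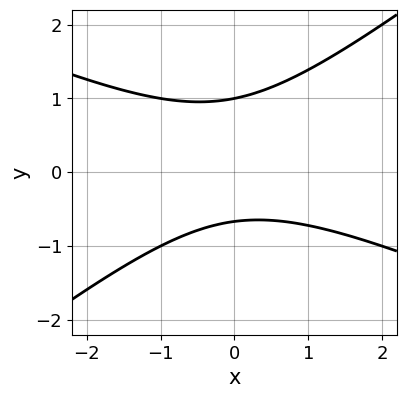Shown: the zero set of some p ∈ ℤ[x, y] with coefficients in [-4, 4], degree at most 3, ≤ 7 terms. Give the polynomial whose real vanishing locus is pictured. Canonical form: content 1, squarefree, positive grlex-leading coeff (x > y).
1. deg p = 2. A generic line meets the curve in up to 2 points.
2. Reading off the gridlines: it meets the y-axis at y = 1 (among the integer gridlines); the curve avoids every integer x-axis point in the box.
3. Assembling these constraints gives the stated polynomial.

x^2 + x*y - 3*y^2 + y + 2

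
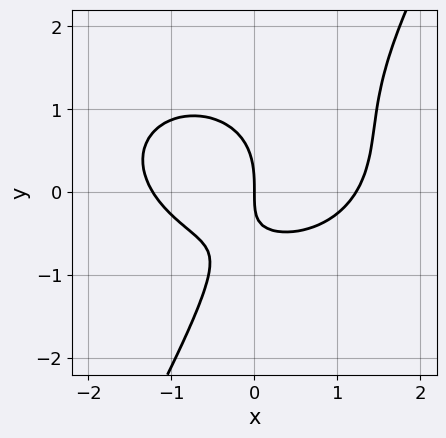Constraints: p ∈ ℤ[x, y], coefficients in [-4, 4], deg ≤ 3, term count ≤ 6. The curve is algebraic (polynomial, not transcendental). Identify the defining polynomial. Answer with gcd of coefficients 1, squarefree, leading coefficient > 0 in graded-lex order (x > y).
deg p = 3. The shape is more complex than any degree-2 curve.
Observable constraints: it meets the y-axis at y = 0 (among the integer gridlines); it crosses the x-axis at the gridline x = 0.
Putting this together gives p.

2*x^3 + 3*x*y^2 - 2*y^3 - 3*x*y - 3*x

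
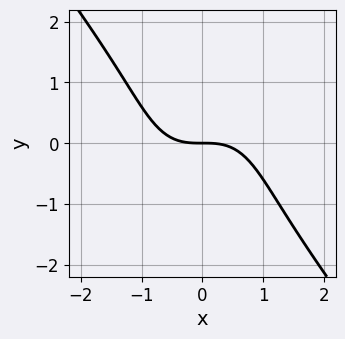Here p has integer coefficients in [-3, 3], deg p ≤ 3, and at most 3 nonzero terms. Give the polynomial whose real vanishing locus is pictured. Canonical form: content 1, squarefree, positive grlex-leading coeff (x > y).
1. Degree: the shape is more complex than any degree-2 curve, so deg p = 3.
2. Observable constraints: one y-axis crossing is at y = 0; it crosses the x-axis at the gridline x = 0.
3. Matching integer coefficients to the picture gives p.

2*x^3 + y^3 + 3*y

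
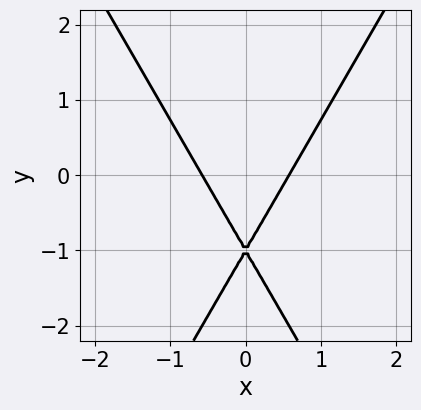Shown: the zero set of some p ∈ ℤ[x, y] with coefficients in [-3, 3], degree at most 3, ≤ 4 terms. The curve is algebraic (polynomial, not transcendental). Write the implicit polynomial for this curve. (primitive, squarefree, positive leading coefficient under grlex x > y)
3*x^2 - y^2 - 2*y - 1

The degree is 2 — the shape is more complex than any degree-1 curve.
Symmetries: the x ↦ −x reflection is a symmetry, so x appears only in even powers.
From the axis intercepts and sections: one y-axis crossing is at y = -1.
The integer polynomial consistent with all of this is the stated p.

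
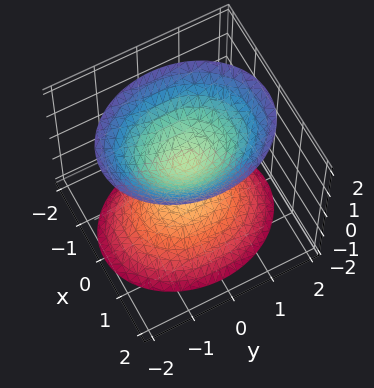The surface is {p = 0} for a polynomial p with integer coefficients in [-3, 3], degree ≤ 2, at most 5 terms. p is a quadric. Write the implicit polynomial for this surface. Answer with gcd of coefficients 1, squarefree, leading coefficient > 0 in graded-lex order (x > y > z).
3*x^2 + 2*y^2 - 2*z^2 + 1

The picture has 2 separate pieces.
The degree is 2 — two sheets facing apart; a quadric.
Symmetries: it's symmetric under y → −y, forcing even powers of y; it's symmetric under x → −x, forcing even powers of x; it's symmetric under z → −z, forcing even powers of z.
Observable constraints: no x-intercept at any integer in the box; it misses every integer gridline on the y-axis.
These observations pin down the coefficients.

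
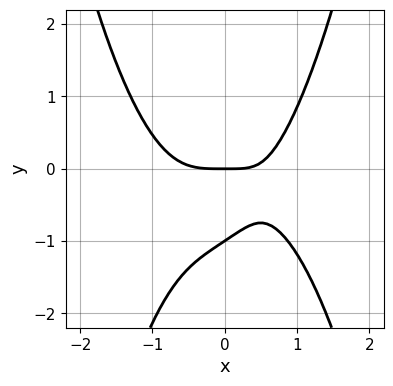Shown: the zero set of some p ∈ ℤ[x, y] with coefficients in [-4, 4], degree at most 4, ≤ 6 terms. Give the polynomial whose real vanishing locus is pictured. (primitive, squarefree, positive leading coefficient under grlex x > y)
Degree: a generic line meets the curve in up to 4 points, so deg p = 4.
From the axis intercepts and sections: it crosses the x-axis at the gridline x = 0; the y-axis gridline crossings are at y ∈ {-1, 0}.
Fitting integer coefficients to these (and the overall shape) gives p.

3*x^4 + 2*x*y - 3*y^2 - 3*y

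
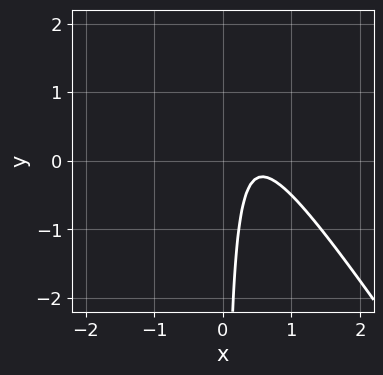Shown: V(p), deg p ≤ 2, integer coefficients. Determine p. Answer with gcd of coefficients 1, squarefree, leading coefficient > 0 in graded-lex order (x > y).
3*x^2 + 2*x*y - 3*x + 1

First, deg p = 2. No degree-1 curve has this shape.
Then, from the visible intercepts: no y-intercept at any integer in the box; it misses every integer gridline on the x-axis.
Finally, matching integer coefficients to the picture gives p.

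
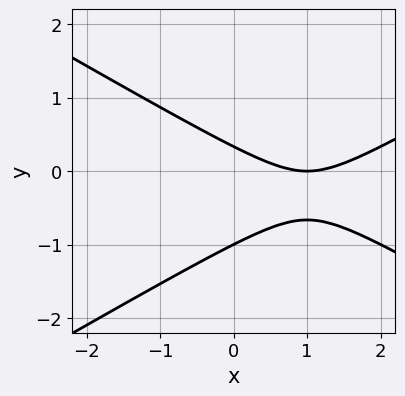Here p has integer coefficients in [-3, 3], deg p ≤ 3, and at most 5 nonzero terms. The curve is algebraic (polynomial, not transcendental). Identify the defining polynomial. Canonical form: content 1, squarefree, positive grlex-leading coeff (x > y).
x^2 - 3*y^2 - 2*x - 2*y + 1

1. deg p = 2. A generic line meets the curve in up to 2 points.
2. Observable constraints: it meets the x-axis at x = 1 (among the integer gridlines); it meets the y-axis at y = -1 (among the integer gridlines).
3. Solving for integer coefficients yields p as stated.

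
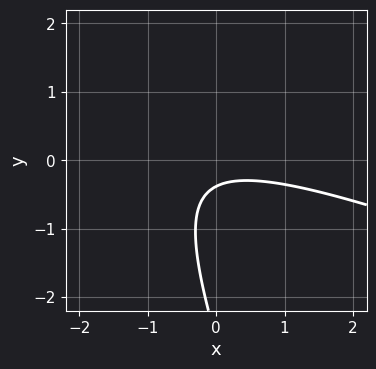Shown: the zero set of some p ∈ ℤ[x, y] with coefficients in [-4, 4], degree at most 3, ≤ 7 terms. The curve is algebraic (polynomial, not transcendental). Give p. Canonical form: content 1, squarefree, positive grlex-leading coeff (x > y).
(a) deg p = 2.
(b) From the axis intercepts and sections: no x-intercept at any integer in the box.
(c) The integer polynomial consistent with all of this is the stated p.

x^2 + 3*x*y + y^2 + 3*y + 1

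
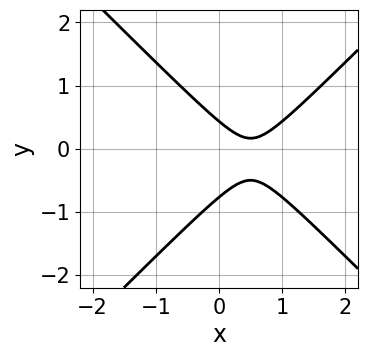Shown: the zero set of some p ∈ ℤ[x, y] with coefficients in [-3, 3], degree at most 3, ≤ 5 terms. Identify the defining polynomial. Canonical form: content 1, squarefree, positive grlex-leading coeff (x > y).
3*x^2 - 3*y^2 - 3*x - y + 1

First, the degree is 2 — the shape is more complex than any degree-1 curve.
Then, reading off the gridlines: no x-intercept at any integer in the box.
Finally, solving for integer coefficients yields p as stated.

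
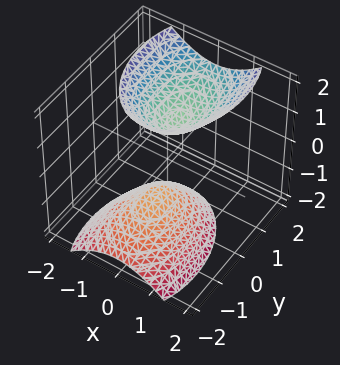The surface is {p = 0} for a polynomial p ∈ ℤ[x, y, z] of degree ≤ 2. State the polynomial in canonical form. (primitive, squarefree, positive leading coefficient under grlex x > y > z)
2*x^2 + y^2 - y*z - z^2 + 1

1. There are 2 components. Treating them together as one polynomial.
2. Degree: a generic line meets the surface in up to 2 points, so deg p = 2.
3. From the visible intercepts: the surface avoids every integer y-axis point in the box; no x-intercept at any integer in the box; among the integer gridlines, it crosses the z-axis at z ∈ {-1, 1}.
4. Fitting integer coefficients to these (and the overall shape) gives p.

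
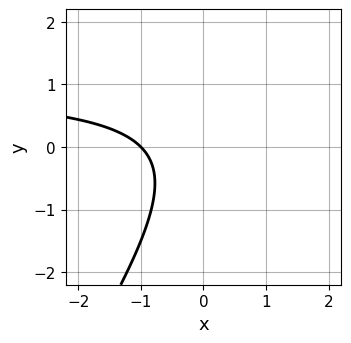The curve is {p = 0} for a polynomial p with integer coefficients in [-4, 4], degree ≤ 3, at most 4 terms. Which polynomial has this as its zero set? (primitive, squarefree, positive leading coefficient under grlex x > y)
3*x*y - 2*y^2 - 3*x - 3

First, the degree is 2 — the shape is more complex than any degree-1 curve.
Then, from the axis intercepts and sections: the curve avoids every integer y-axis point in the box; it meets the x-axis at x = -1 (among the integer gridlines).
Finally, the integer polynomial consistent with all of this is the stated p.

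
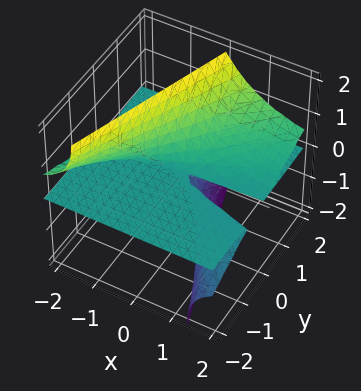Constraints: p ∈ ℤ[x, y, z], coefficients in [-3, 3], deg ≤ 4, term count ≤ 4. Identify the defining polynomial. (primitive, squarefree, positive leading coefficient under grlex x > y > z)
The degree is 3 — the shape is more complex than any degree-2 surface.
Observable constraints: it crosses the z-axis at the gridline z = 0; every point of the x-axis in the box is on the surface; every point of the y-axis in the box is on the surface.
Together with the visible shape, these determine p as stated.

3*x*z^2 + z^3 - 2*y*z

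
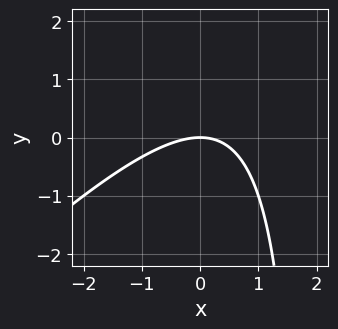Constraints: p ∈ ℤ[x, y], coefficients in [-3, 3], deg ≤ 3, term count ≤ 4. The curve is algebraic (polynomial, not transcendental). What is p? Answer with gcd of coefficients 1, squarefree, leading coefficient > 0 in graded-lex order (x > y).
x^2 - x*y + 2*y

First, degree: the shape is more complex than any degree-1 curve, so deg p = 2.
Then, from the visible intercepts: it meets the x-axis at x = 0 (among the integer gridlines); it meets the y-axis at y = 0 (among the integer gridlines).
Finally, fitting integer coefficients to these (and the overall shape) gives p.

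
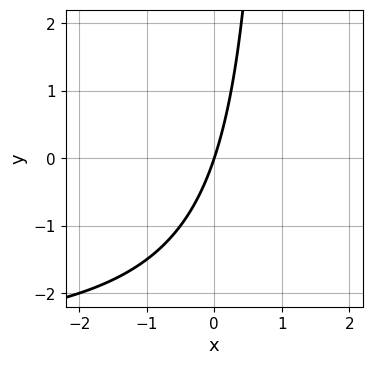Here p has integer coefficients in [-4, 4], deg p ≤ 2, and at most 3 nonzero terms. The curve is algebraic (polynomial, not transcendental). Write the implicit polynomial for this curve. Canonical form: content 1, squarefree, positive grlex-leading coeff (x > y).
First, deg p = 2. A generic line meets the curve in up to 2 points.
Then, against the integer gridlines: it meets the x-axis at x = 0 (among the integer gridlines); it crosses the y-axis at the gridline y = 0.
Finally, these observations pin down the coefficients.

x*y + 3*x - y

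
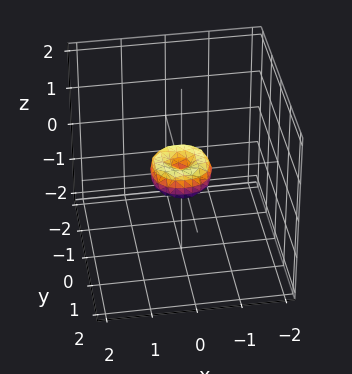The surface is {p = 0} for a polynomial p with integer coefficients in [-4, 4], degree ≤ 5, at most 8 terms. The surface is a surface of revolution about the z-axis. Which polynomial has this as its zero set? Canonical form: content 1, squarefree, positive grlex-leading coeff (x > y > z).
2*x^4 + 4*x^2*y^2 + 2*y^4 - x^2 - y^2 + z^2

1. Degree: the shape is more complex than any degree-3 surface, so deg p = 4.
2. Symmetry: every cross-section ⟂ z is a circle, so x, y appear only via x² + y².
3. Checking where it meets the axes: it meets the y-axis at y = 0 (among the integer gridlines); a circular section at z = 0 has radius between 0 and 1.
4. Together with the visible shape, these determine p as stated.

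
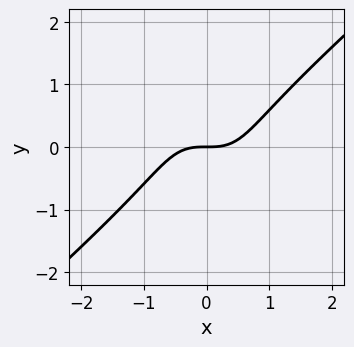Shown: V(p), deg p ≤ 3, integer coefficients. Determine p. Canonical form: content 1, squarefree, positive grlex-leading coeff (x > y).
3*x^3 - 3*x*y^2 - y^3 - 3*y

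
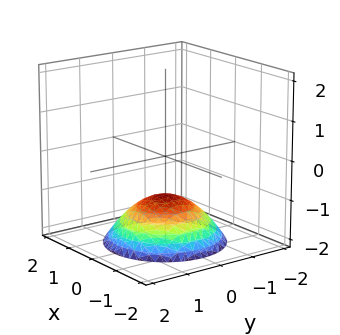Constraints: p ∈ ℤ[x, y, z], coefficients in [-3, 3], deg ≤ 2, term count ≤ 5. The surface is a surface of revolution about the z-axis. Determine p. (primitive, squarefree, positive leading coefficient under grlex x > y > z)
1. deg p = 2. The shape is more complex than any degree-1 surface.
2. Symmetries: the z-axis is an axis of rotation, so x and y enter only as x² + y².
3. Observable constraints: it misses every integer gridline on the x-axis; a circular section at z = -2 has radius between 1 and 2.
4. These observations pin down the coefficients. Check: (0, 0, -1) on the z-axis lies on the surface, and p(0, 0, -1) = 0. ✓

x^2 + y^2 + 2*z + 2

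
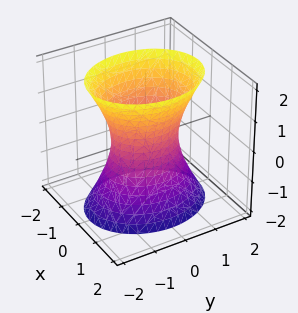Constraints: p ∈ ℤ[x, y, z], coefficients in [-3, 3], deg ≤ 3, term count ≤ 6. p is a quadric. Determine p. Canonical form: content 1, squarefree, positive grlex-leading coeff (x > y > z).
First, the degree is 2 — an hourglass — one-sheet hyperboloid; a quadric.
Next, symmetries: the x ↦ −x reflection is a symmetry, so x appears only in even powers; mirror symmetry z ↦ −z ⇒ only even powers of z; it's symmetric under y → −y, forcing even powers of y.
Next, reading off the gridlines: the surface avoids every integer z-axis point in the box; among the integer gridlines, it crosses the y-axis at y ∈ {-1, 1}.
Finally, solving for integer coefficients yields p as stated.

3*x^2 + 2*y^2 - z^2 - 2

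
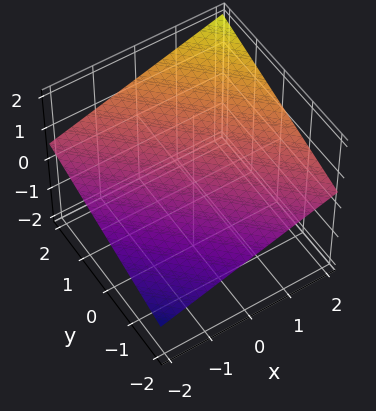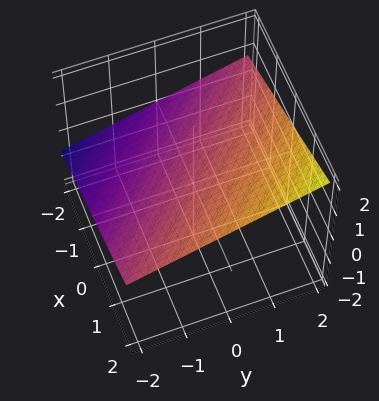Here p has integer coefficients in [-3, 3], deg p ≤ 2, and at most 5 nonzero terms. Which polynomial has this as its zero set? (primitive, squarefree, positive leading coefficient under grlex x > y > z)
1. The degree is 1 — the surface is flat (a plane).
2. From the axis intercepts and sections: it meets the x-axis at x = -2 (among the integer gridlines); it meets the y-axis at y = -2 (among the integer gridlines).
3. Fitting integer coefficients to these (and the overall shape) gives p.

x + y - 3*z + 2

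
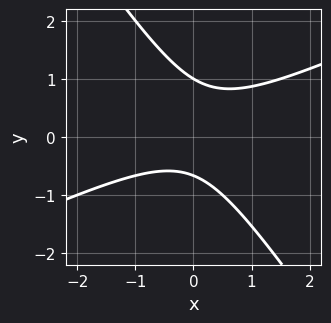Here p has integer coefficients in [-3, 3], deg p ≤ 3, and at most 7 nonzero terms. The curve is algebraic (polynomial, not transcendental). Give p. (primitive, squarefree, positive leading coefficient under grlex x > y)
2*x^2 - 3*x*y - 3*y^2 + y + 2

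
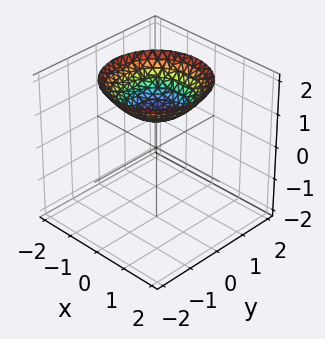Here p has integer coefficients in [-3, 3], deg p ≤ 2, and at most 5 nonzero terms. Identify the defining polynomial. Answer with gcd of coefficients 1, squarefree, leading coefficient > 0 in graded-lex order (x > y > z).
1. deg p = 2. No degree-1 surface has this shape.
2. Symmetries: every cross-section ⟂ z is a circle, so x, y appear only via x² + y².
3. Reading off the gridlines: it crosses the z-axis at the gridline z = 1; it misses every integer gridline on the y-axis.
4. Fitting integer coefficients to these (and the overall shape) gives p.

x^2 + y^2 - 2*z + 2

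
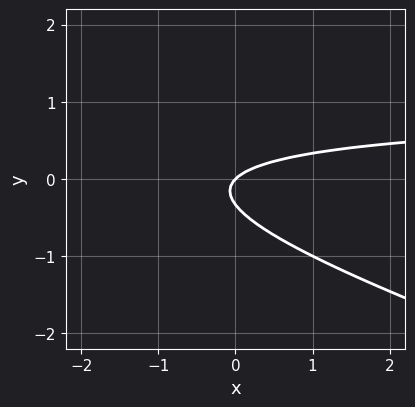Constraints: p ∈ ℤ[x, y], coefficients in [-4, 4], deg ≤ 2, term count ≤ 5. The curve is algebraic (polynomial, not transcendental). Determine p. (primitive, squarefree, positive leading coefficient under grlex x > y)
x*y + 3*y^2 - x + y

(a) The degree is 2 — no degree-1 curve has this shape.
(b) Against the integer gridlines: it crosses the y-axis at the gridline y = 0; it meets the x-axis at x = 0 (among the integer gridlines).
(c) The integer polynomial consistent with all of this is the stated p.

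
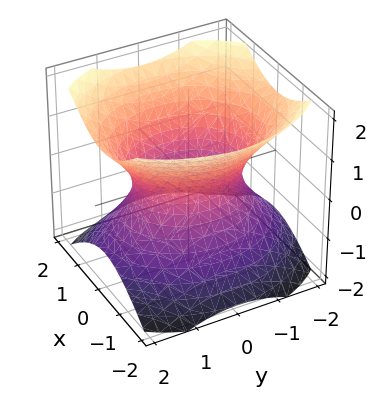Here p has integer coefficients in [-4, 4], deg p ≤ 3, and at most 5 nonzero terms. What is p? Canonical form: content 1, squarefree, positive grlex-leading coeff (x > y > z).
1. Degree: one connected sheet with a waist; a quadric, so deg p = 2.
2. Symmetries: it's symmetric under y → −y, forcing even powers of y; it's symmetric under x → −x, forcing even powers of x; the z ↦ −z reflection is a symmetry, so z appears only in even powers.
3. Observable constraints: no z-intercept at any integer in the box; the x-axis gridline crossings are at x ∈ {-1, 1}.
4. These observations pin down the coefficients.

3*x^2 + 2*y^2 - 3*z^2 - 3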